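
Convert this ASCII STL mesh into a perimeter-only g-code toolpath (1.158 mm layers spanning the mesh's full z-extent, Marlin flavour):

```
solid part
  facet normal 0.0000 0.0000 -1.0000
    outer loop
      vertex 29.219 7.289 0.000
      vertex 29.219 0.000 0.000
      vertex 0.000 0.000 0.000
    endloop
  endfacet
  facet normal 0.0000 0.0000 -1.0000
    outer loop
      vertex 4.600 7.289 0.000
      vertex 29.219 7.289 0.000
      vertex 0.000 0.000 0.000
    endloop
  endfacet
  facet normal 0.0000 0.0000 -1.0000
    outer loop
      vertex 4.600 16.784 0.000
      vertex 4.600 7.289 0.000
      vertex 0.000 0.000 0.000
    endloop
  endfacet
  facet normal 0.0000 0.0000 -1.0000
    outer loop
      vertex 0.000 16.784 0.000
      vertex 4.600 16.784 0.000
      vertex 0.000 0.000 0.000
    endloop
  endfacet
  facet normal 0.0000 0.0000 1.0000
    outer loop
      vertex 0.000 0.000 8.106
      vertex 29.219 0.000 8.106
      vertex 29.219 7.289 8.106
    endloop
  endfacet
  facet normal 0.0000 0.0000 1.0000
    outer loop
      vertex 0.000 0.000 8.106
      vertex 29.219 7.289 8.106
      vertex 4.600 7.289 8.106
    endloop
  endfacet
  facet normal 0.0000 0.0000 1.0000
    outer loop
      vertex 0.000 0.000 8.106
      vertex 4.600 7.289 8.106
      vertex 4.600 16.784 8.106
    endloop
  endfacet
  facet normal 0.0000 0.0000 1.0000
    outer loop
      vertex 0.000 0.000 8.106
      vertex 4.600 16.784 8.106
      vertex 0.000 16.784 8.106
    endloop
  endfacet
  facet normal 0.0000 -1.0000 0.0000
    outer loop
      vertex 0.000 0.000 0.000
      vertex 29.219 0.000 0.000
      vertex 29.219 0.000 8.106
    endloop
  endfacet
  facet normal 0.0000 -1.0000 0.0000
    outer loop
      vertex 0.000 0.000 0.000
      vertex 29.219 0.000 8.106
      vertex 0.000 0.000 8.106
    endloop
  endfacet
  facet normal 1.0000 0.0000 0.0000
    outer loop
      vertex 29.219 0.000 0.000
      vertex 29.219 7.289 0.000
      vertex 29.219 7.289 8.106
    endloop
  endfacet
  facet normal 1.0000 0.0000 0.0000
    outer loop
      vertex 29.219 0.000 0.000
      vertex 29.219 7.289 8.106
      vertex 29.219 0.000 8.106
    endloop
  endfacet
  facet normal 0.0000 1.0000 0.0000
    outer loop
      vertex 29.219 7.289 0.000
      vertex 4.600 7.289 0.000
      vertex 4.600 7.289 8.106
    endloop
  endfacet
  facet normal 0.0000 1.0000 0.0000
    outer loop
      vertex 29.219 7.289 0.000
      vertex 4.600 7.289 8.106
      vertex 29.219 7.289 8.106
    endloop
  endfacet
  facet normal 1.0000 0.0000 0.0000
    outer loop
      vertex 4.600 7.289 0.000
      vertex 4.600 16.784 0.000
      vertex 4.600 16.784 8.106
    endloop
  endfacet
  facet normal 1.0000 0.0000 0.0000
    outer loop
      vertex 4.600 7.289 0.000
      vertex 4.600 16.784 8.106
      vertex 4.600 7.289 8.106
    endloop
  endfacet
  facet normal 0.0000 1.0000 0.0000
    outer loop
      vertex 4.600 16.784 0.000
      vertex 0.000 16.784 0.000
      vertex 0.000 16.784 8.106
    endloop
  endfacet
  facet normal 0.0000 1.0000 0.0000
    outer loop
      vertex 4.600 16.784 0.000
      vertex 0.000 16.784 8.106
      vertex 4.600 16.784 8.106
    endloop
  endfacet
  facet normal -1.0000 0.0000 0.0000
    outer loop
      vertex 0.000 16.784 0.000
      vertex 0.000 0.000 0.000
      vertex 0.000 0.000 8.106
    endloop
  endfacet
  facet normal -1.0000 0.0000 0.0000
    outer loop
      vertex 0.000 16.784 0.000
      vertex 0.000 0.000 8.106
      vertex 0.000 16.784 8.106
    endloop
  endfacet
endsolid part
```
; perimeter-only toolpath
G21 ; units = mm
G90 ; absolute positioning
G28 ; home
; layer 1
G0 Z1.158
G0 X0.000 Y0.000
G1 X29.219 Y0.000
G1 X29.219 Y7.289
G1 X4.600 Y7.289
G1 X4.600 Y16.784
G1 X0.000 Y16.784
G1 X0.000 Y0.000
; layer 2
G0 Z2.316
G0 X0.000 Y0.000
G1 X29.219 Y0.000
G1 X29.219 Y7.289
G1 X4.600 Y7.289
G1 X4.600 Y16.784
G1 X0.000 Y16.784
G1 X0.000 Y0.000
; layer 3
G0 Z3.474
G0 X0.000 Y0.000
G1 X29.219 Y0.000
G1 X29.219 Y7.289
G1 X4.600 Y7.289
G1 X4.600 Y16.784
G1 X0.000 Y16.784
G1 X0.000 Y0.000
; layer 4
G0 Z4.632
G0 X0.000 Y0.000
G1 X29.219 Y0.000
G1 X29.219 Y7.289
G1 X4.600 Y7.289
G1 X4.600 Y16.784
G1 X0.000 Y16.784
G1 X0.000 Y0.000
; layer 5
G0 Z5.790
G0 X0.000 Y0.000
G1 X29.219 Y0.000
G1 X29.219 Y7.289
G1 X4.600 Y7.289
G1 X4.600 Y16.784
G1 X0.000 Y16.784
G1 X0.000 Y0.000
; layer 6
G0 Z6.948
G0 X0.000 Y0.000
G1 X29.219 Y0.000
G1 X29.219 Y7.289
G1 X4.600 Y7.289
G1 X4.600 Y16.784
G1 X0.000 Y16.784
G1 X0.000 Y0.000
; layer 7
G0 Z8.106
G0 X0.000 Y0.000
G1 X29.219 Y0.000
G1 X29.219 Y7.289
G1 X4.600 Y7.289
G1 X4.600 Y16.784
G1 X0.000 Y16.784
G1 X0.000 Y0.000
M2 ; end

The solid is an L-shaped prism: outer 29.2 × 16.8 mm, arm thicknesses ≈ 7.29 mm (horizontal) and 4.6 mm (vertical), extruded 8.11 mm in z. Slicing at Δz = 1.158 mm — 7 equal slices spanning the solid's height, so layer i sits at z = i·h/7 — gives 7 non-empty perimeters. Each is a 6-segment closed polygon; G0 lifts to the layer z and rapids to the start vertex, then G1 traces the edges.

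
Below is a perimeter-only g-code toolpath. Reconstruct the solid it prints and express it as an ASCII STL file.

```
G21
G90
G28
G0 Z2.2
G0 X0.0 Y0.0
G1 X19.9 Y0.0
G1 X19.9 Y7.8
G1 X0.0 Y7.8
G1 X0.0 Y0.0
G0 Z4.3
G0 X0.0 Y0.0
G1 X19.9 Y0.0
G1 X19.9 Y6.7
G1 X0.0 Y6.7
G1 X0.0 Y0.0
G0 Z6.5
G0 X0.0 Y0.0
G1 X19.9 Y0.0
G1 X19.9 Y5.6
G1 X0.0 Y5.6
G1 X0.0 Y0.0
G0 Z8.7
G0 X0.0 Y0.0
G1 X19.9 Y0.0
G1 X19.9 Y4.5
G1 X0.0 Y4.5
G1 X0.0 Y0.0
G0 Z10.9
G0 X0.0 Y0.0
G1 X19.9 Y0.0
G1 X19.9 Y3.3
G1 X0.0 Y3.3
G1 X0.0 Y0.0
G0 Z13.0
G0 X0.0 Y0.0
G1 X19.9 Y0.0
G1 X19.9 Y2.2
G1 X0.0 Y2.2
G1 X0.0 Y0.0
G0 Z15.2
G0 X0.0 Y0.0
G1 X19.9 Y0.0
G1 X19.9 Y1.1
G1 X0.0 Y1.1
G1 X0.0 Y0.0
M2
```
solid part
  facet normal 0.0000 0.0000 -1.0000
    outer loop
      vertex 19.9 8.9 0.0
      vertex 19.9 0.0 0.0
      vertex 0.0 0.0 0.0
    endloop
  endfacet
  facet normal 0.0000 0.0000 -1.0000
    outer loop
      vertex 0.0 8.9 0.0
      vertex 19.9 8.9 0.0
      vertex 0.0 0.0 0.0
    endloop
  endfacet
  facet normal 0.0000 -1.0000 0.0000
    outer loop
      vertex 0.0 0.0 0.0
      vertex 19.9 0.0 0.0
      vertex 19.9 0.0 17.4
    endloop
  endfacet
  facet normal 0.0000 -1.0000 0.0000
    outer loop
      vertex 0.0 0.0 0.0
      vertex 19.9 0.0 17.4
      vertex 0.0 0.0 17.4
    endloop
  endfacet
  facet normal 0.0000 0.8903 0.4554
    outer loop
      vertex 0.0 0.0 17.4
      vertex 19.9 0.0 17.4
      vertex 19.9 8.9 0.0
    endloop
  endfacet
  facet normal 0.0000 0.8903 0.4554
    outer loop
      vertex 0.0 0.0 17.4
      vertex 19.9 8.9 0.0
      vertex 0.0 8.9 0.0
    endloop
  endfacet
  facet normal -1.0000 0.0000 0.0000
    outer loop
      vertex 0.0 0.0 17.4
      vertex 0.0 8.9 0.0
      vertex 0.0 0.0 0.0
    endloop
  endfacet
  facet normal 1.0000 0.0000 0.0000
    outer loop
      vertex 19.9 0.0 0.0
      vertex 19.9 8.9 0.0
      vertex 19.9 0.0 17.4
    endloop
  endfacet
endsolid part

The G0 Z moves step by Δz≈2.2 mm. The G1 loops shrink linearly with z, so the solid tapers from its base footprint up to z≈17.4. Closing with a flat bottom cap and the tapered top and triangulating gives 8 facets — a wedge (ramp): 19.9 × 8.9 mm base, rising to 17.4 mm along the y=0 edge and sloping linearly to z=0 at y=8.9.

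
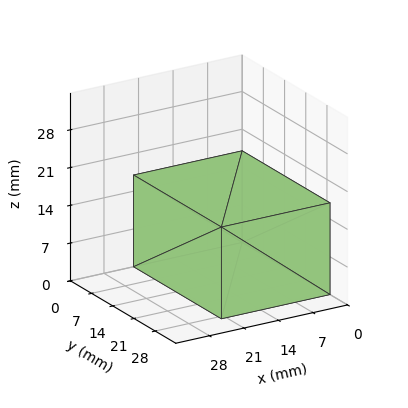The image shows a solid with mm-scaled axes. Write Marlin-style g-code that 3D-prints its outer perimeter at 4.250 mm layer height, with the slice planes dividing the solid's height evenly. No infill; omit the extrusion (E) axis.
Reading the render: the shape is a rectangular box, roughly 22 × 29 mm footprint and 17 mm tall (dimensions read to the nearest mm from the axis ticks). For the g-code, the solid's height is divided into equal slices at the stated Δz and each level perimeter traced with G1 moves after a G0 lift.

; perimeter-only toolpath
G21 ; units = mm
G90 ; absolute positioning
G28 ; home
; layer 1
G0 Z4.250
G0 X0.000 Y0.000
G1 X22.000 Y0.000
G1 X22.000 Y29.000
G1 X0.000 Y29.000
G1 X0.000 Y0.000
; layer 2
G0 Z8.500
G0 X0.000 Y0.000
G1 X22.000 Y0.000
G1 X22.000 Y29.000
G1 X0.000 Y29.000
G1 X0.000 Y0.000
; layer 3
G0 Z12.750
G0 X0.000 Y0.000
G1 X22.000 Y0.000
G1 X22.000 Y29.000
G1 X0.000 Y29.000
G1 X0.000 Y0.000
; layer 4
G0 Z17.000
G0 X0.000 Y0.000
G1 X22.000 Y0.000
G1 X22.000 Y29.000
G1 X0.000 Y29.000
G1 X0.000 Y0.000
M2 ; end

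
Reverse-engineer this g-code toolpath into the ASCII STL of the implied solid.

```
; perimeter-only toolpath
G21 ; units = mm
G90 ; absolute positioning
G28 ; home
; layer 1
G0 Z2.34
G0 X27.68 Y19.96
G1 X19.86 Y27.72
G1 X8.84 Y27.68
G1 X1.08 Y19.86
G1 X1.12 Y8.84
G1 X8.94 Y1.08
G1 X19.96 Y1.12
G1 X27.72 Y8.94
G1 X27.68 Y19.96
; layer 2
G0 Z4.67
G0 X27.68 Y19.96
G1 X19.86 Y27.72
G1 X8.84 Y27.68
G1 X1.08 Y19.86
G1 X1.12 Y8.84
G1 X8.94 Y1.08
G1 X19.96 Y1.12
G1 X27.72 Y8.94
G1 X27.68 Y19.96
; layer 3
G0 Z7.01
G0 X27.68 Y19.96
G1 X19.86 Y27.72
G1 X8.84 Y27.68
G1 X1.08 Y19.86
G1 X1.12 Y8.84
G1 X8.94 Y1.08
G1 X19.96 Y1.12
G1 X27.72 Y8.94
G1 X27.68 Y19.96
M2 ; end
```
solid part
  facet normal 0.0000 0.0000 -1.0000
    outer loop
      vertex 8.84 27.68 0.00
      vertex 19.86 27.72 0.00
      vertex 27.68 19.96 0.00
    endloop
  endfacet
  facet normal 0.0000 0.0000 -1.0000
    outer loop
      vertex 1.08 19.86 0.00
      vertex 8.84 27.68 0.00
      vertex 27.68 19.96 0.00
    endloop
  endfacet
  facet normal 0.0000 0.0000 -1.0000
    outer loop
      vertex 1.12 8.84 0.00
      vertex 1.08 19.86 0.00
      vertex 27.68 19.96 0.00
    endloop
  endfacet
  facet normal 0.0000 0.0000 -1.0000
    outer loop
      vertex 8.94 1.08 0.00
      vertex 1.12 8.84 0.00
      vertex 27.68 19.96 0.00
    endloop
  endfacet
  facet normal 0.0000 0.0000 -1.0000
    outer loop
      vertex 19.96 1.12 0.00
      vertex 8.94 1.08 0.00
      vertex 27.68 19.96 0.00
    endloop
  endfacet
  facet normal 0.0000 0.0000 -1.0000
    outer loop
      vertex 27.72 8.94 0.00
      vertex 19.96 1.12 0.00
      vertex 27.68 19.96 0.00
    endloop
  endfacet
  facet normal 0.0000 0.0000 1.0000
    outer loop
      vertex 27.68 19.96 7.01
      vertex 19.86 27.72 7.01
      vertex 8.84 27.68 7.01
    endloop
  endfacet
  facet normal 0.0000 0.0000 1.0000
    outer loop
      vertex 27.68 19.96 7.01
      vertex 8.84 27.68 7.01
      vertex 1.08 19.86 7.01
    endloop
  endfacet
  facet normal 0.0000 0.0000 1.0000
    outer loop
      vertex 27.68 19.96 7.01
      vertex 1.08 19.86 7.01
      vertex 1.12 8.84 7.01
    endloop
  endfacet
  facet normal 0.0000 0.0000 1.0000
    outer loop
      vertex 27.68 19.96 7.01
      vertex 1.12 8.84 7.01
      vertex 8.94 1.08 7.01
    endloop
  endfacet
  facet normal 0.0000 0.0000 1.0000
    outer loop
      vertex 27.68 19.96 7.01
      vertex 8.94 1.08 7.01
      vertex 19.96 1.12 7.01
    endloop
  endfacet
  facet normal 0.0000 0.0000 1.0000
    outer loop
      vertex 27.68 19.96 7.01
      vertex 19.96 1.12 7.01
      vertex 27.72 8.94 7.01
    endloop
  endfacet
  facet normal 0.7044 0.7098 0.0000
    outer loop
      vertex 27.68 19.96 0.00
      vertex 19.86 27.72 0.00
      vertex 19.86 27.72 7.01
    endloop
  endfacet
  facet normal 0.7044 0.7098 0.0000
    outer loop
      vertex 27.68 19.96 0.00
      vertex 19.86 27.72 7.01
      vertex 27.68 19.96 7.01
    endloop
  endfacet
  facet normal -0.0036 1.0000 0.0000
    outer loop
      vertex 19.86 27.72 0.00
      vertex 8.84 27.68 0.00
      vertex 8.84 27.68 7.01
    endloop
  endfacet
  facet normal -0.0036 1.0000 0.0000
    outer loop
      vertex 19.86 27.72 0.00
      vertex 8.84 27.68 7.01
      vertex 19.86 27.72 7.01
    endloop
  endfacet
  facet normal -0.7098 0.7044 0.0000
    outer loop
      vertex 8.84 27.68 0.00
      vertex 1.08 19.86 0.00
      vertex 1.08 19.86 7.01
    endloop
  endfacet
  facet normal -0.7098 0.7044 0.0000
    outer loop
      vertex 8.84 27.68 0.00
      vertex 1.08 19.86 7.01
      vertex 8.84 27.68 7.01
    endloop
  endfacet
  facet normal -1.0000 -0.0036 0.0000
    outer loop
      vertex 1.08 19.86 0.00
      vertex 1.12 8.84 0.00
      vertex 1.12 8.84 7.01
    endloop
  endfacet
  facet normal -1.0000 -0.0036 0.0000
    outer loop
      vertex 1.08 19.86 0.00
      vertex 1.12 8.84 7.01
      vertex 1.08 19.86 7.01
    endloop
  endfacet
  facet normal -0.7044 -0.7098 0.0000
    outer loop
      vertex 1.12 8.84 0.00
      vertex 8.94 1.08 0.00
      vertex 8.94 1.08 7.01
    endloop
  endfacet
  facet normal -0.7044 -0.7098 0.0000
    outer loop
      vertex 1.12 8.84 0.00
      vertex 8.94 1.08 7.01
      vertex 1.12 8.84 7.01
    endloop
  endfacet
  facet normal 0.0036 -1.0000 0.0000
    outer loop
      vertex 8.94 1.08 0.00
      vertex 19.96 1.12 0.00
      vertex 19.96 1.12 7.01
    endloop
  endfacet
  facet normal 0.0036 -1.0000 0.0000
    outer loop
      vertex 8.94 1.08 0.00
      vertex 19.96 1.12 7.01
      vertex 8.94 1.08 7.01
    endloop
  endfacet
  facet normal 0.7098 -0.7044 0.0000
    outer loop
      vertex 19.96 1.12 0.00
      vertex 27.72 8.94 0.00
      vertex 27.72 8.94 7.01
    endloop
  endfacet
  facet normal 0.7098 -0.7044 0.0000
    outer loop
      vertex 19.96 1.12 0.00
      vertex 27.72 8.94 7.01
      vertex 19.96 1.12 7.01
    endloop
  endfacet
  facet normal 1.0000 0.0036 0.0000
    outer loop
      vertex 27.72 8.94 0.00
      vertex 27.68 19.96 0.00
      vertex 27.68 19.96 7.01
    endloop
  endfacet
  facet normal 1.0000 0.0036 0.0000
    outer loop
      vertex 27.72 8.94 0.00
      vertex 27.68 19.96 7.01
      vertex 27.72 8.94 7.01
    endloop
  endfacet
endsolid part

The G0 Z moves step by Δz≈2.34 mm. Every layer's G1 loop is the same polygon, so the solid is a straight extrusion of it from z=0 to z≈7.01. Closing with flat bottom and top caps and triangulating gives 28 facets — a regular 8-sided prism (a cylinder approximated with 8 flat sides), circumscribed radius ≈ 14.4 mm, height ≈ 7.01 mm.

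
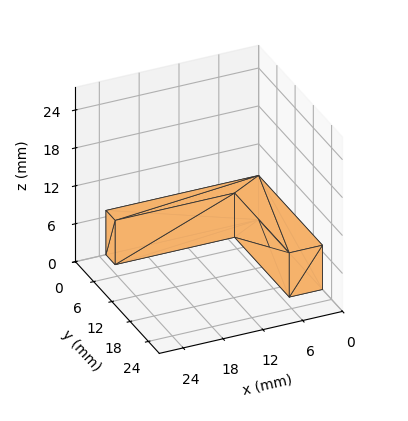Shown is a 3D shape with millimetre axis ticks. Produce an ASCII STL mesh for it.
Reading the render: the shape is an L-shaped prism: outer 23 × 21 mm, arm thicknesses ≈ 3 mm (horizontal) and 5 mm (vertical), extruded 7 mm in z (dimensions read to the nearest mm from the axis ticks). For the STL, each face is triangulated and given an outward normal.

solid part
  facet normal 0.0000 0.0000 -1.0000
    outer loop
      vertex 23.0 3.0 0.0
      vertex 23.0 0.0 0.0
      vertex 0.0 0.0 0.0
    endloop
  endfacet
  facet normal 0.0000 0.0000 -1.0000
    outer loop
      vertex 5.0 3.0 0.0
      vertex 23.0 3.0 0.0
      vertex 0.0 0.0 0.0
    endloop
  endfacet
  facet normal 0.0000 0.0000 -1.0000
    outer loop
      vertex 5.0 21.0 0.0
      vertex 5.0 3.0 0.0
      vertex 0.0 0.0 0.0
    endloop
  endfacet
  facet normal 0.0000 0.0000 -1.0000
    outer loop
      vertex 0.0 21.0 0.0
      vertex 5.0 21.0 0.0
      vertex 0.0 0.0 0.0
    endloop
  endfacet
  facet normal 0.0000 0.0000 1.0000
    outer loop
      vertex 0.0 0.0 7.0
      vertex 23.0 0.0 7.0
      vertex 23.0 3.0 7.0
    endloop
  endfacet
  facet normal 0.0000 0.0000 1.0000
    outer loop
      vertex 0.0 0.0 7.0
      vertex 23.0 3.0 7.0
      vertex 5.0 3.0 7.0
    endloop
  endfacet
  facet normal 0.0000 0.0000 1.0000
    outer loop
      vertex 0.0 0.0 7.0
      vertex 5.0 3.0 7.0
      vertex 5.0 21.0 7.0
    endloop
  endfacet
  facet normal 0.0000 0.0000 1.0000
    outer loop
      vertex 0.0 0.0 7.0
      vertex 5.0 21.0 7.0
      vertex 0.0 21.0 7.0
    endloop
  endfacet
  facet normal 0.0000 -1.0000 0.0000
    outer loop
      vertex 0.0 0.0 0.0
      vertex 23.0 0.0 0.0
      vertex 23.0 0.0 7.0
    endloop
  endfacet
  facet normal 0.0000 -1.0000 0.0000
    outer loop
      vertex 0.0 0.0 0.0
      vertex 23.0 0.0 7.0
      vertex 0.0 0.0 7.0
    endloop
  endfacet
  facet normal 1.0000 0.0000 0.0000
    outer loop
      vertex 23.0 0.0 0.0
      vertex 23.0 3.0 0.0
      vertex 23.0 3.0 7.0
    endloop
  endfacet
  facet normal 1.0000 0.0000 0.0000
    outer loop
      vertex 23.0 0.0 0.0
      vertex 23.0 3.0 7.0
      vertex 23.0 0.0 7.0
    endloop
  endfacet
  facet normal 0.0000 1.0000 0.0000
    outer loop
      vertex 23.0 3.0 0.0
      vertex 5.0 3.0 0.0
      vertex 5.0 3.0 7.0
    endloop
  endfacet
  facet normal 0.0000 1.0000 0.0000
    outer loop
      vertex 23.0 3.0 0.0
      vertex 5.0 3.0 7.0
      vertex 23.0 3.0 7.0
    endloop
  endfacet
  facet normal 1.0000 0.0000 0.0000
    outer loop
      vertex 5.0 3.0 0.0
      vertex 5.0 21.0 0.0
      vertex 5.0 21.0 7.0
    endloop
  endfacet
  facet normal 1.0000 0.0000 0.0000
    outer loop
      vertex 5.0 3.0 0.0
      vertex 5.0 21.0 7.0
      vertex 5.0 3.0 7.0
    endloop
  endfacet
  facet normal 0.0000 1.0000 0.0000
    outer loop
      vertex 5.0 21.0 0.0
      vertex 0.0 21.0 0.0
      vertex 0.0 21.0 7.0
    endloop
  endfacet
  facet normal 0.0000 1.0000 0.0000
    outer loop
      vertex 5.0 21.0 0.0
      vertex 0.0 21.0 7.0
      vertex 5.0 21.0 7.0
    endloop
  endfacet
  facet normal -1.0000 0.0000 0.0000
    outer loop
      vertex 0.0 21.0 0.0
      vertex 0.0 0.0 0.0
      vertex 0.0 0.0 7.0
    endloop
  endfacet
  facet normal -1.0000 0.0000 0.0000
    outer loop
      vertex 0.0 21.0 0.0
      vertex 0.0 0.0 7.0
      vertex 0.0 21.0 7.0
    endloop
  endfacet
endsolid part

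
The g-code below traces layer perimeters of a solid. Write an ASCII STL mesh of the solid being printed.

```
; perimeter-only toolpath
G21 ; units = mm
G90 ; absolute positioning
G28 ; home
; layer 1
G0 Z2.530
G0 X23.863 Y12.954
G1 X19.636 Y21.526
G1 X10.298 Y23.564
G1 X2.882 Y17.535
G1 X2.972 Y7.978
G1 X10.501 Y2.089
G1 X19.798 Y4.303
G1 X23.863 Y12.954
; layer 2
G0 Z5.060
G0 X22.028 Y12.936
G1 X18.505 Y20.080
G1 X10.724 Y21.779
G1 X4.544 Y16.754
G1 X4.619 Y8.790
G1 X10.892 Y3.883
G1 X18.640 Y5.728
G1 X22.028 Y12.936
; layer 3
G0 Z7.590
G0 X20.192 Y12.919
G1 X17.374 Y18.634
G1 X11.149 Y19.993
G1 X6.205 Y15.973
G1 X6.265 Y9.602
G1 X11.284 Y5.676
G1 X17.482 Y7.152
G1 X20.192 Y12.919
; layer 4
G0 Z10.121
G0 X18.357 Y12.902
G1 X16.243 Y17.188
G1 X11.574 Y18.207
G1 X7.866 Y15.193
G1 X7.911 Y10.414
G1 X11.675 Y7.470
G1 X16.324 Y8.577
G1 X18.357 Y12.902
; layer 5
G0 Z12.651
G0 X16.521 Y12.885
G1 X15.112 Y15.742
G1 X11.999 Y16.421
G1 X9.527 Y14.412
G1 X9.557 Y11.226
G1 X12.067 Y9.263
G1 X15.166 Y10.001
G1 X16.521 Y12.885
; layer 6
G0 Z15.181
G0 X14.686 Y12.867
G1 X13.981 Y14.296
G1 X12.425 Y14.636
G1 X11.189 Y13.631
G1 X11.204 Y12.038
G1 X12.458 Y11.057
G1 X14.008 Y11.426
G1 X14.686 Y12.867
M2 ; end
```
solid part
  facet normal 0.0000 0.0000 -1.0000
    outer loop
      vertex 9.873 25.350 0.000
      vertex 20.767 22.972 0.000
      vertex 25.699 12.971 0.000
    endloop
  endfacet
  facet normal 0.0000 0.0000 -1.0000
    outer loop
      vertex 1.221 18.316 0.000
      vertex 9.873 25.350 0.000
      vertex 25.699 12.971 0.000
    endloop
  endfacet
  facet normal 0.0000 0.0000 -1.0000
    outer loop
      vertex 1.326 7.166 0.000
      vertex 1.221 18.316 0.000
      vertex 25.699 12.971 0.000
    endloop
  endfacet
  facet normal 0.0000 0.0000 -1.0000
    outer loop
      vertex 10.109 0.296 0.000
      vertex 1.326 7.166 0.000
      vertex 25.699 12.971 0.000
    endloop
  endfacet
  facet normal 0.0000 0.0000 -1.0000
    outer loop
      vertex 20.956 2.879 0.000
      vertex 10.109 0.296 0.000
      vertex 25.699 12.971 0.000
    endloop
  endfacet
  facet normal 0.7507 0.3702 0.5472
    outer loop
      vertex 25.699 12.971 0.000
      vertex 20.767 22.972 0.000
      vertex 12.850 12.850 17.711
    endloop
  endfacet
  facet normal 0.1785 0.8178 0.5472
    outer loop
      vertex 20.767 22.972 0.000
      vertex 9.873 25.350 0.000
      vertex 12.850 12.850 17.711
    endloop
  endfacet
  facet normal -0.5280 0.6495 0.5471
    outer loop
      vertex 9.873 25.350 0.000
      vertex 1.221 18.316 0.000
      vertex 12.850 12.850 17.711
    endloop
  endfacet
  facet normal -0.8370 -0.0079 0.5471
    outer loop
      vertex 1.221 18.316 0.000
      vertex 1.326 7.166 0.000
      vertex 12.850 12.850 17.711
    endloop
  endfacet
  facet normal -0.5157 -0.6593 0.5471
    outer loop
      vertex 1.326 7.166 0.000
      vertex 10.109 0.296 0.000
      vertex 12.850 12.850 17.711
    endloop
  endfacet
  facet normal 0.1939 -0.8143 0.5472
    outer loop
      vertex 10.109 0.296 0.000
      vertex 20.956 2.879 0.000
      vertex 12.850 12.850 17.711
    endloop
  endfacet
  facet normal 0.7575 -0.3560 0.5472
    outer loop
      vertex 20.956 2.879 0.000
      vertex 25.699 12.971 0.000
      vertex 12.850 12.850 17.711
    endloop
  endfacet
endsolid part

The G0 Z moves step by Δz≈2.530 mm. The G1 loops shrink linearly with z, so the solid tapers from its base footprint up to z≈17.7. Closing with a flat bottom cap and the tapered top and triangulating gives 12 facets — a regular 7-sided pyramid, base circumscribed radius ≈ 12.8 mm, apex at z ≈ 17.7 mm.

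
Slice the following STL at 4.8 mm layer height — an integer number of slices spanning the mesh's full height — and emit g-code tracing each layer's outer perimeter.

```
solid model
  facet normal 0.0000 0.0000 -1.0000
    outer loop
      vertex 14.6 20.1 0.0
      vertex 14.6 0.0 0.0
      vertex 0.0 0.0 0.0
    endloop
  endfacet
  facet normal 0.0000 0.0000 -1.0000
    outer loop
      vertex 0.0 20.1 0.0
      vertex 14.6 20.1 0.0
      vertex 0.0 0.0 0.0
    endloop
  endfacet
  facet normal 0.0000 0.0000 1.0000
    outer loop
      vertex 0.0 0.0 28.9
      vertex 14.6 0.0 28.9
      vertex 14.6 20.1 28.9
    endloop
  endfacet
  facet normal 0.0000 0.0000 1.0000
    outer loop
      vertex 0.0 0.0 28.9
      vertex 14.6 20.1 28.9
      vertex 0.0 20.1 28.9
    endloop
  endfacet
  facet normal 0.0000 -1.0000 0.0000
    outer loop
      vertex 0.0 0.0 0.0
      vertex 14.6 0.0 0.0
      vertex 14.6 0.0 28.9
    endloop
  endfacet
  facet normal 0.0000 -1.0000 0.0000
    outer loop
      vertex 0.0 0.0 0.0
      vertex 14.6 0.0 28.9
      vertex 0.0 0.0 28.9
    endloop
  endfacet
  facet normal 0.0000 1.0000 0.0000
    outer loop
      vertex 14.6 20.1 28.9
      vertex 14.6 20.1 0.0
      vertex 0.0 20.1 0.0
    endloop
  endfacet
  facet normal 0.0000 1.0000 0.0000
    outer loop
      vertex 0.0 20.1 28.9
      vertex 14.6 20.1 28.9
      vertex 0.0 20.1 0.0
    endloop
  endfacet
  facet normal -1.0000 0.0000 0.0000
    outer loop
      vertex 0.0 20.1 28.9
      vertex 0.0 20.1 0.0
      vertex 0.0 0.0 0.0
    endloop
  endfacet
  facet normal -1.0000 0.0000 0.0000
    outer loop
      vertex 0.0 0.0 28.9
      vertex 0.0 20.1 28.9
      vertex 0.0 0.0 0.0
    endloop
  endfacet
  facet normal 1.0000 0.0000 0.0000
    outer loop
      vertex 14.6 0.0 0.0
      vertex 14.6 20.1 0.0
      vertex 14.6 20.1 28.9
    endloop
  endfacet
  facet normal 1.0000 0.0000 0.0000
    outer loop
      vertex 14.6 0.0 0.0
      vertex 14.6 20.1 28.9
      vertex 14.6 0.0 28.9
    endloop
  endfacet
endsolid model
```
; perimeter-only toolpath
G21 ; units = mm
G90 ; absolute positioning
G28 ; home
; layer 1
G0 Z4.8
G0 X0.0 Y0.0
G1 X14.6 Y0.0
G1 X14.6 Y20.1
G1 X0.0 Y20.1
G1 X0.0 Y0.0
; layer 2
G0 Z9.6
G0 X0.0 Y0.0
G1 X14.6 Y0.0
G1 X14.6 Y20.1
G1 X0.0 Y20.1
G1 X0.0 Y0.0
; layer 3
G0 Z14.4
G0 X0.0 Y0.0
G1 X14.6 Y0.0
G1 X14.6 Y20.1
G1 X0.0 Y20.1
G1 X0.0 Y0.0
; layer 4
G0 Z19.3
G0 X0.0 Y0.0
G1 X14.6 Y0.0
G1 X14.6 Y20.1
G1 X0.0 Y20.1
G1 X0.0 Y0.0
; layer 5
G0 Z24.1
G0 X0.0 Y0.0
G1 X14.6 Y0.0
G1 X14.6 Y20.1
G1 X0.0 Y20.1
G1 X0.0 Y0.0
; layer 6
G0 Z28.9
G0 X0.0 Y0.0
G1 X14.6 Y0.0
G1 X14.6 Y20.1
G1 X0.0 Y20.1
G1 X0.0 Y0.0
M2 ; end

The solid is a rectangular box, roughly 14.6 × 20.1 mm footprint and 28.9 mm tall. Slicing at Δz = 4.8 mm — 6 equal slices spanning the solid's height, so layer i sits at z = i·h/6 — gives 6 non-empty perimeters. Each is a 4-segment closed polygon; G0 lifts to the layer z and rapids to the start vertex, then G1 traces the edges.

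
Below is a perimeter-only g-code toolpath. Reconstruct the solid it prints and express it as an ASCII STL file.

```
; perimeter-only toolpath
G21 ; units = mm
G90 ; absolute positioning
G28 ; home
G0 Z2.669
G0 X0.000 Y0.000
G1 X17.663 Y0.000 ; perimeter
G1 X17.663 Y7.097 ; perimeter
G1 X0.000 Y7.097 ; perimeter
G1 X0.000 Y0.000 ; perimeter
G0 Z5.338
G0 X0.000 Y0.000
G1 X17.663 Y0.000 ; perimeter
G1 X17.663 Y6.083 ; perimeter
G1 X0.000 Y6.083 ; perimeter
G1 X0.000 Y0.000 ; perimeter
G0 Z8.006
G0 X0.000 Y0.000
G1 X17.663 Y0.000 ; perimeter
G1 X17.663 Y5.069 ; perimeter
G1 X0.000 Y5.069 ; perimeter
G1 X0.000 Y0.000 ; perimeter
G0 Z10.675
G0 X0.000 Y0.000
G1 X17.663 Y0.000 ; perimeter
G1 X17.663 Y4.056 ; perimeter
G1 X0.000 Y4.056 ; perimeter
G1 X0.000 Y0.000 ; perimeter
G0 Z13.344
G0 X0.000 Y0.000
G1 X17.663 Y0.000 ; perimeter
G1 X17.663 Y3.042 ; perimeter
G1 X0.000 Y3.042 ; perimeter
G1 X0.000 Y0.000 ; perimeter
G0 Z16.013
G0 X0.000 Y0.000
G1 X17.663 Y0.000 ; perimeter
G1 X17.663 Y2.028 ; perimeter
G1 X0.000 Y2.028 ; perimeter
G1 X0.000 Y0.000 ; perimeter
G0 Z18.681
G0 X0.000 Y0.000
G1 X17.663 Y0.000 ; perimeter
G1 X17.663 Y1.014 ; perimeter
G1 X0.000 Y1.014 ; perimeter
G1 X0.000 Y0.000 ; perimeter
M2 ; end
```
solid part
  facet normal 0.0000 0.0000 -1.0000
    outer loop
      vertex 17.663 8.111 0.000
      vertex 17.663 0.000 0.000
      vertex 0.000 0.000 0.000
    endloop
  endfacet
  facet normal 0.0000 0.0000 -1.0000
    outer loop
      vertex 0.000 8.111 0.000
      vertex 17.663 8.111 0.000
      vertex 0.000 0.000 0.000
    endloop
  endfacet
  facet normal 0.0000 -1.0000 0.0000
    outer loop
      vertex 0.000 0.000 0.000
      vertex 17.663 0.000 0.000
      vertex 17.663 0.000 21.350
    endloop
  endfacet
  facet normal 0.0000 -1.0000 0.0000
    outer loop
      vertex 0.000 0.000 0.000
      vertex 17.663 0.000 21.350
      vertex 0.000 0.000 21.350
    endloop
  endfacet
  facet normal 0.0000 0.9348 0.3551
    outer loop
      vertex 0.000 0.000 21.350
      vertex 17.663 0.000 21.350
      vertex 17.663 8.111 0.000
    endloop
  endfacet
  facet normal 0.0000 0.9348 0.3551
    outer loop
      vertex 0.000 0.000 21.350
      vertex 17.663 8.111 0.000
      vertex 0.000 8.111 0.000
    endloop
  endfacet
  facet normal -1.0000 0.0000 0.0000
    outer loop
      vertex 0.000 0.000 21.350
      vertex 0.000 8.111 0.000
      vertex 0.000 0.000 0.000
    endloop
  endfacet
  facet normal 1.0000 0.0000 0.0000
    outer loop
      vertex 17.663 0.000 0.000
      vertex 17.663 8.111 0.000
      vertex 17.663 0.000 21.350
    endloop
  endfacet
endsolid part

The G0 Z moves step by Δz≈2.669 mm. The G1 loops shrink linearly with z, so the solid tapers from its base footprint up to z≈21.4. Closing with a flat bottom cap and the tapered top and triangulating gives 8 facets — a wedge (ramp): 17.7 × 8.11 mm base, rising to 21.4 mm along the y=0 edge and sloping linearly to z=0 at y=8.11.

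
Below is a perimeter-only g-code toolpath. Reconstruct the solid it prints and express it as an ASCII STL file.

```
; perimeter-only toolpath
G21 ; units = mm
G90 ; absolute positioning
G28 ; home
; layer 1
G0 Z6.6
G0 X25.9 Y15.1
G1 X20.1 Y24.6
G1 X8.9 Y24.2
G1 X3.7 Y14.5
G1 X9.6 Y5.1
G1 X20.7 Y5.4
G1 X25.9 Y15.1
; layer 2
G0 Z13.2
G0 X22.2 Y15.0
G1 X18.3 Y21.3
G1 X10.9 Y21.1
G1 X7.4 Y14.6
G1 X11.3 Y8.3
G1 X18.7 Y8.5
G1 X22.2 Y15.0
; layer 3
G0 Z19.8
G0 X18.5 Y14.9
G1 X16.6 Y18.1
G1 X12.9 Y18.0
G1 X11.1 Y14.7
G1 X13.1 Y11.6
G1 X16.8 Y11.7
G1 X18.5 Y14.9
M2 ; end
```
solid part
  facet normal 0.0000 0.0000 -1.0000
    outer loop
      vertex 7.0 27.4 0.0
      vertex 21.8 27.8 0.0
      vertex 29.6 15.2 0.0
    endloop
  endfacet
  facet normal 0.0000 0.0000 -1.0000
    outer loop
      vertex 0.0 14.4 0.0
      vertex 7.0 27.4 0.0
      vertex 29.6 15.2 0.0
    endloop
  endfacet
  facet normal 0.0000 0.0000 -1.0000
    outer loop
      vertex 7.8 1.8 0.0
      vertex 0.0 14.4 0.0
      vertex 29.6 15.2 0.0
    endloop
  endfacet
  facet normal 0.0000 0.0000 -1.0000
    outer loop
      vertex 22.6 2.2 0.0
      vertex 7.8 1.8 0.0
      vertex 29.6 15.2 0.0
    endloop
  endfacet
  facet normal 0.7651 0.4737 0.4361
    outer loop
      vertex 29.6 15.2 0.0
      vertex 21.8 27.8 0.0
      vertex 14.8 14.8 26.4
    endloop
  endfacet
  facet normal -0.0243 0.8994 0.4364
    outer loop
      vertex 21.8 27.8 0.0
      vertex 7.0 27.4 0.0
      vertex 14.8 14.8 26.4
    endloop
  endfacet
  facet normal -0.7918 0.4263 0.4374
    outer loop
      vertex 7.0 27.4 0.0
      vertex 0.0 14.4 0.0
      vertex 14.8 14.8 26.4
    endloop
  endfacet
  facet normal -0.7651 -0.4737 0.4361
    outer loop
      vertex 0.0 14.4 0.0
      vertex 7.8 1.8 0.0
      vertex 14.8 14.8 26.4
    endloop
  endfacet
  facet normal 0.0243 -0.8994 0.4364
    outer loop
      vertex 7.8 1.8 0.0
      vertex 22.6 2.2 0.0
      vertex 14.8 14.8 26.4
    endloop
  endfacet
  facet normal 0.7918 -0.4263 0.4374
    outer loop
      vertex 22.6 2.2 0.0
      vertex 29.6 15.2 0.0
      vertex 14.8 14.8 26.4
    endloop
  endfacet
endsolid part

The G0 Z moves step by Δz≈6.6 mm. The G1 loops shrink linearly with z, so the solid tapers from its base footprint up to z≈26.4. Closing with a flat bottom cap and the tapered top and triangulating gives 10 facets — a regular 6-sided pyramid, base circumscribed radius ≈ 14.8 mm, apex at z ≈ 26.4 mm.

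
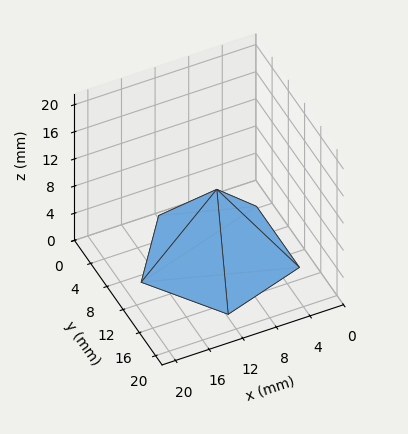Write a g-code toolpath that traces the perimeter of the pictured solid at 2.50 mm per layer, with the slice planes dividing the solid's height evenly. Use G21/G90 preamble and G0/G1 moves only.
Reading the render: the shape is a regular 5-sided pyramid, base circumscribed radius ≈ 9 mm, apex at z ≈ 10 mm (dimensions read to the nearest mm from the axis ticks). For the g-code, the solid's height is divided into equal slices at the stated Δz and each level perimeter traced with G1 moves after a G0 lift.

; perimeter-only toolpath
G21 ; units = mm
G90 ; absolute positioning
G28 ; home
; layer 1
G0 Z2.50
G0 X15.75 Y9.00
G1 X11.08 Y15.42
G1 X3.54 Y12.97
G1 X3.54 Y5.03
G1 X11.08 Y2.58
G1 X15.75 Y9.00
; layer 2
G0 Z5.00
G0 X13.50 Y9.00
G1 X10.39 Y13.28
G1 X5.36 Y11.64
G1 X5.36 Y6.36
G1 X10.39 Y4.72
G1 X13.50 Y9.00
; layer 3
G0 Z7.50
G0 X11.25 Y9.00
G1 X9.70 Y11.14
G1 X7.18 Y10.32
G1 X7.18 Y7.68
G1 X9.70 Y6.86
G1 X11.25 Y9.00
M2 ; end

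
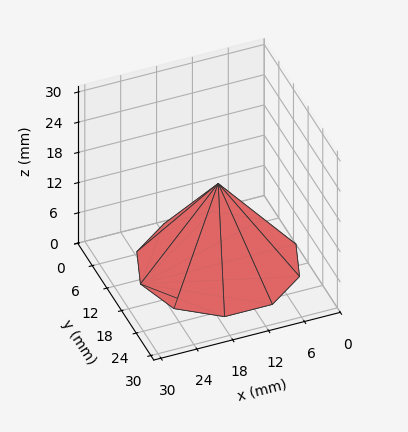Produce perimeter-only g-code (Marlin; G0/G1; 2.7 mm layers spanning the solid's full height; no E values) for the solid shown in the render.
Reading the render: the shape is a regular 10-sided pyramid, base circumscribed radius ≈ 13 mm, apex at z ≈ 16 mm (dimensions read to the nearest mm from the axis ticks). For the g-code, the solid's height is divided into equal slices at the stated Δz and each level perimeter traced with G1 moves after a G0 lift.

; perimeter-only toolpath
G21 ; units = mm
G90 ; absolute positioning
G28 ; home
; layer 1
G0 Z2.7
G0 X23.8 Y13.0
G1 X21.8 Y19.3
G1 X16.3 Y23.3
G1 X9.7 Y23.3
G1 X4.2 Y19.3
G1 X2.2 Y13.0
G1 X4.2 Y6.7
G1 X9.7 Y2.7
G1 X16.3 Y2.7
G1 X21.8 Y6.7
G1 X23.8 Y13.0
; layer 2
G0 Z5.3
G0 X21.7 Y13.0
G1 X20.0 Y18.1
G1 X15.7 Y21.3
G1 X10.3 Y21.3
G1 X6.0 Y18.1
G1 X4.3 Y13.0
G1 X6.0 Y7.9
G1 X10.3 Y4.7
G1 X15.7 Y4.7
G1 X20.0 Y7.9
G1 X21.7 Y13.0
; layer 3
G0 Z8.0
G0 X19.5 Y13.0
G1 X18.2 Y16.8
G1 X15.0 Y19.2
G1 X11.0 Y19.2
G1 X7.8 Y16.8
G1 X6.5 Y13.0
G1 X7.8 Y9.2
G1 X11.0 Y6.8
G1 X15.0 Y6.8
G1 X18.2 Y9.2
G1 X19.5 Y13.0
; layer 4
G0 Z10.7
G0 X17.3 Y13.0
G1 X16.5 Y15.5
G1 X14.3 Y17.1
G1 X11.7 Y17.1
G1 X9.5 Y15.5
G1 X8.7 Y13.0
G1 X9.5 Y10.5
G1 X11.7 Y8.9
G1 X14.3 Y8.9
G1 X16.5 Y10.5
G1 X17.3 Y13.0
; layer 5
G0 Z13.3
G0 X15.2 Y13.0
G1 X14.8 Y14.3
G1 X13.7 Y15.1
G1 X12.3 Y15.1
G1 X11.2 Y14.3
G1 X10.8 Y13.0
G1 X11.2 Y11.7
G1 X12.3 Y10.9
G1 X13.7 Y10.9
G1 X14.8 Y11.7
G1 X15.2 Y13.0
M2 ; end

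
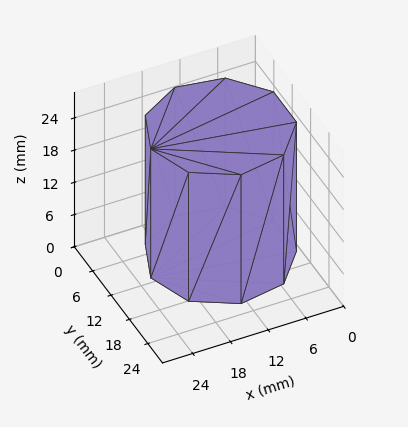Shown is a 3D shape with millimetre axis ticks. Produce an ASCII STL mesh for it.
Reading the render: the shape is a regular 9-sided prism (a cylinder approximated with 9 flat sides), circumscribed radius ≈ 11 mm, height ≈ 24 mm (dimensions read to the nearest mm from the axis ticks). For the STL, each face is triangulated and given an outward normal.

solid part
  facet normal 0.0000 0.0000 -1.0000
    outer loop
      vertex 12.91 21.83 0.00
      vertex 19.43 18.07 0.00
      vertex 22.00 11.00 0.00
    endloop
  endfacet
  facet normal 0.0000 0.0000 -1.0000
    outer loop
      vertex 5.50 20.53 0.00
      vertex 12.91 21.83 0.00
      vertex 22.00 11.00 0.00
    endloop
  endfacet
  facet normal 0.0000 0.0000 -1.0000
    outer loop
      vertex 0.66 14.76 0.00
      vertex 5.50 20.53 0.00
      vertex 22.00 11.00 0.00
    endloop
  endfacet
  facet normal 0.0000 0.0000 -1.0000
    outer loop
      vertex 0.66 7.24 0.00
      vertex 0.66 14.76 0.00
      vertex 22.00 11.00 0.00
    endloop
  endfacet
  facet normal 0.0000 0.0000 -1.0000
    outer loop
      vertex 5.50 1.47 0.00
      vertex 0.66 7.24 0.00
      vertex 22.00 11.00 0.00
    endloop
  endfacet
  facet normal 0.0000 0.0000 -1.0000
    outer loop
      vertex 12.91 0.17 0.00
      vertex 5.50 1.47 0.00
      vertex 22.00 11.00 0.00
    endloop
  endfacet
  facet normal 0.0000 0.0000 -1.0000
    outer loop
      vertex 19.43 3.93 0.00
      vertex 12.91 0.17 0.00
      vertex 22.00 11.00 0.00
    endloop
  endfacet
  facet normal 0.0000 0.0000 1.0000
    outer loop
      vertex 22.00 11.00 24.00
      vertex 19.43 18.07 24.00
      vertex 12.91 21.83 24.00
    endloop
  endfacet
  facet normal 0.0000 0.0000 1.0000
    outer loop
      vertex 22.00 11.00 24.00
      vertex 12.91 21.83 24.00
      vertex 5.50 20.53 24.00
    endloop
  endfacet
  facet normal 0.0000 0.0000 1.0000
    outer loop
      vertex 22.00 11.00 24.00
      vertex 5.50 20.53 24.00
      vertex 0.66 14.76 24.00
    endloop
  endfacet
  facet normal 0.0000 0.0000 1.0000
    outer loop
      vertex 22.00 11.00 24.00
      vertex 0.66 14.76 24.00
      vertex 0.66 7.24 24.00
    endloop
  endfacet
  facet normal 0.0000 0.0000 1.0000
    outer loop
      vertex 22.00 11.00 24.00
      vertex 0.66 7.24 24.00
      vertex 5.50 1.47 24.00
    endloop
  endfacet
  facet normal 0.0000 0.0000 1.0000
    outer loop
      vertex 22.00 11.00 24.00
      vertex 5.50 1.47 24.00
      vertex 12.91 0.17 24.00
    endloop
  endfacet
  facet normal 0.0000 0.0000 1.0000
    outer loop
      vertex 22.00 11.00 24.00
      vertex 12.91 0.17 24.00
      vertex 19.43 3.93 24.00
    endloop
  endfacet
  facet normal 0.9398 0.3416 0.0000
    outer loop
      vertex 22.00 11.00 0.00
      vertex 19.43 18.07 0.00
      vertex 19.43 18.07 24.00
    endloop
  endfacet
  facet normal 0.9398 0.3416 0.0000
    outer loop
      vertex 22.00 11.00 0.00
      vertex 19.43 18.07 24.00
      vertex 22.00 11.00 24.00
    endloop
  endfacet
  facet normal 0.4996 0.8663 0.0000
    outer loop
      vertex 19.43 18.07 0.00
      vertex 12.91 21.83 0.00
      vertex 12.91 21.83 24.00
    endloop
  endfacet
  facet normal 0.4996 0.8663 0.0000
    outer loop
      vertex 19.43 18.07 0.00
      vertex 12.91 21.83 24.00
      vertex 19.43 18.07 24.00
    endloop
  endfacet
  facet normal -0.1728 0.9850 0.0000
    outer loop
      vertex 12.91 21.83 0.00
      vertex 5.50 20.53 0.00
      vertex 5.50 20.53 24.00
    endloop
  endfacet
  facet normal -0.1728 0.9850 0.0000
    outer loop
      vertex 12.91 21.83 0.00
      vertex 5.50 20.53 24.00
      vertex 12.91 21.83 24.00
    endloop
  endfacet
  facet normal -0.7661 0.6427 0.0000
    outer loop
      vertex 5.50 20.53 0.00
      vertex 0.66 14.76 0.00
      vertex 0.66 14.76 24.00
    endloop
  endfacet
  facet normal -0.7661 0.6427 0.0000
    outer loop
      vertex 5.50 20.53 0.00
      vertex 0.66 14.76 24.00
      vertex 5.50 20.53 24.00
    endloop
  endfacet
  facet normal -1.0000 0.0000 0.0000
    outer loop
      vertex 0.66 14.76 0.00
      vertex 0.66 7.24 0.00
      vertex 0.66 7.24 24.00
    endloop
  endfacet
  facet normal -1.0000 0.0000 0.0000
    outer loop
      vertex 0.66 14.76 0.00
      vertex 0.66 7.24 24.00
      vertex 0.66 14.76 24.00
    endloop
  endfacet
  facet normal -0.7661 -0.6427 0.0000
    outer loop
      vertex 0.66 7.24 0.00
      vertex 5.50 1.47 0.00
      vertex 5.50 1.47 24.00
    endloop
  endfacet
  facet normal -0.7661 -0.6427 0.0000
    outer loop
      vertex 0.66 7.24 0.00
      vertex 5.50 1.47 24.00
      vertex 0.66 7.24 24.00
    endloop
  endfacet
  facet normal -0.1728 -0.9850 0.0000
    outer loop
      vertex 5.50 1.47 0.00
      vertex 12.91 0.17 0.00
      vertex 12.91 0.17 24.00
    endloop
  endfacet
  facet normal -0.1728 -0.9850 0.0000
    outer loop
      vertex 5.50 1.47 0.00
      vertex 12.91 0.17 24.00
      vertex 5.50 1.47 24.00
    endloop
  endfacet
  facet normal 0.4996 -0.8663 0.0000
    outer loop
      vertex 12.91 0.17 0.00
      vertex 19.43 3.93 0.00
      vertex 19.43 3.93 24.00
    endloop
  endfacet
  facet normal 0.4996 -0.8663 0.0000
    outer loop
      vertex 12.91 0.17 0.00
      vertex 19.43 3.93 24.00
      vertex 12.91 0.17 24.00
    endloop
  endfacet
  facet normal 0.9398 -0.3416 0.0000
    outer loop
      vertex 19.43 3.93 0.00
      vertex 22.00 11.00 0.00
      vertex 22.00 11.00 24.00
    endloop
  endfacet
  facet normal 0.9398 -0.3416 0.0000
    outer loop
      vertex 19.43 3.93 0.00
      vertex 22.00 11.00 24.00
      vertex 19.43 3.93 24.00
    endloop
  endfacet
endsolid part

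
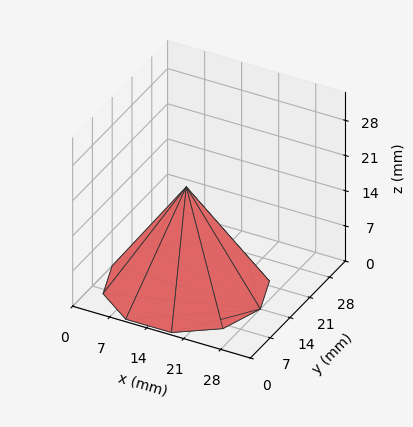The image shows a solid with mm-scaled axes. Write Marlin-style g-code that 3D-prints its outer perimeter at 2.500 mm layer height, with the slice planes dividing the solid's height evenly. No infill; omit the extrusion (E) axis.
Reading the render: the shape is a regular 10-sided pyramid, base circumscribed radius ≈ 14 mm, apex at z ≈ 20 mm (dimensions read to the nearest mm from the axis ticks). For the g-code, the solid's height is divided into equal slices at the stated Δz and each level perimeter traced with G1 moves after a G0 lift.

; perimeter-only toolpath
G21 ; units = mm
G90 ; absolute positioning
G28 ; home
; layer 1
G0 Z2.500
G0 X26.250 Y14.000
G1 X23.910 Y21.200
G1 X17.785 Y25.651
G1 X10.215 Y25.651
G1 X4.090 Y21.200
G1 X1.750 Y14.000
G1 X4.090 Y6.800
G1 X10.215 Y2.349
G1 X17.785 Y2.349
G1 X23.910 Y6.800
G1 X26.250 Y14.000
; layer 2
G0 Z5.000
G0 X24.500 Y14.000
G1 X22.495 Y20.172
G1 X17.245 Y23.986
G1 X10.755 Y23.986
G1 X5.505 Y20.172
G1 X3.500 Y14.000
G1 X5.505 Y7.828
G1 X10.755 Y4.014
G1 X17.245 Y4.014
G1 X22.495 Y7.828
G1 X24.500 Y14.000
; layer 3
G0 Z7.500
G0 X22.750 Y14.000
G1 X21.079 Y19.143
G1 X16.704 Y22.322
G1 X11.296 Y22.322
G1 X6.921 Y19.143
G1 X5.250 Y14.000
G1 X6.921 Y8.857
G1 X11.296 Y5.678
G1 X16.704 Y5.678
G1 X21.079 Y8.857
G1 X22.750 Y14.000
; layer 4
G0 Z10.000
G0 X21.000 Y14.000
G1 X19.663 Y18.114
G1 X16.163 Y20.657
G1 X11.837 Y20.657
G1 X8.337 Y18.114
G1 X7.000 Y14.000
G1 X8.337 Y9.886
G1 X11.837 Y7.343
G1 X16.163 Y7.343
G1 X19.663 Y9.886
G1 X21.000 Y14.000
; layer 5
G0 Z12.500
G0 X19.250 Y14.000
G1 X18.247 Y17.086
G1 X15.622 Y18.993
G1 X12.378 Y18.993
G1 X9.753 Y17.086
G1 X8.750 Y14.000
G1 X9.753 Y10.914
G1 X12.378 Y9.007
G1 X15.622 Y9.007
G1 X18.247 Y10.914
G1 X19.250 Y14.000
; layer 6
G0 Z15.000
G0 X17.500 Y14.000
G1 X16.831 Y16.057
G1 X15.082 Y17.329
G1 X12.918 Y17.329
G1 X11.168 Y16.057
G1 X10.500 Y14.000
G1 X11.168 Y11.943
G1 X12.918 Y10.671
G1 X15.082 Y10.671
G1 X16.831 Y11.943
G1 X17.500 Y14.000
; layer 7
G0 Z17.500
G0 X15.750 Y14.000
G1 X15.416 Y15.029
G1 X14.541 Y15.664
G1 X13.459 Y15.664
G1 X12.584 Y15.029
G1 X12.250 Y14.000
G1 X12.584 Y12.971
G1 X13.459 Y12.336
G1 X14.541 Y12.336
G1 X15.416 Y12.971
G1 X15.750 Y14.000
M2 ; end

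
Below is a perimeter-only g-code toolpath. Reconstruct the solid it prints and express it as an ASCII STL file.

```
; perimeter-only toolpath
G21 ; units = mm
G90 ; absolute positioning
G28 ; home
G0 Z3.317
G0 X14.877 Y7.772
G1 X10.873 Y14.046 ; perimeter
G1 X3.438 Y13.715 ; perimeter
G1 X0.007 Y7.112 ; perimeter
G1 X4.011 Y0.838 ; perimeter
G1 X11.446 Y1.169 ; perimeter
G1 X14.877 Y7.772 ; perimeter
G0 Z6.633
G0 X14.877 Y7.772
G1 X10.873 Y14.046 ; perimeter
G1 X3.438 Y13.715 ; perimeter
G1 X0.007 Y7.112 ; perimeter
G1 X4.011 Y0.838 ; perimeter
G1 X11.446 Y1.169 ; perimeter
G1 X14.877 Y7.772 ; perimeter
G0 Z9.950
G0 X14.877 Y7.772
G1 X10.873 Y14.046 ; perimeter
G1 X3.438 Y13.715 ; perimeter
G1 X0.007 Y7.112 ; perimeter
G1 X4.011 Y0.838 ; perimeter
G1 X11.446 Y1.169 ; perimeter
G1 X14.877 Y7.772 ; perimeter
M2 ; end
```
solid part
  facet normal 0.0000 0.0000 -1.0000
    outer loop
      vertex 3.438 13.715 0.000
      vertex 10.873 14.046 0.000
      vertex 14.877 7.772 0.000
    endloop
  endfacet
  facet normal 0.0000 0.0000 -1.0000
    outer loop
      vertex 0.007 7.112 0.000
      vertex 3.438 13.715 0.000
      vertex 14.877 7.772 0.000
    endloop
  endfacet
  facet normal 0.0000 0.0000 -1.0000
    outer loop
      vertex 4.011 0.838 0.000
      vertex 0.007 7.112 0.000
      vertex 14.877 7.772 0.000
    endloop
  endfacet
  facet normal 0.0000 0.0000 -1.0000
    outer loop
      vertex 11.446 1.169 0.000
      vertex 4.011 0.838 0.000
      vertex 14.877 7.772 0.000
    endloop
  endfacet
  facet normal 0.0000 0.0000 1.0000
    outer loop
      vertex 14.877 7.772 9.950
      vertex 10.873 14.046 9.950
      vertex 3.438 13.715 9.950
    endloop
  endfacet
  facet normal 0.0000 0.0000 1.0000
    outer loop
      vertex 14.877 7.772 9.950
      vertex 3.438 13.715 9.950
      vertex 0.007 7.112 9.950
    endloop
  endfacet
  facet normal 0.0000 0.0000 1.0000
    outer loop
      vertex 14.877 7.772 9.950
      vertex 0.007 7.112 9.950
      vertex 4.011 0.838 9.950
    endloop
  endfacet
  facet normal 0.0000 0.0000 1.0000
    outer loop
      vertex 14.877 7.772 9.950
      vertex 4.011 0.838 9.950
      vertex 11.446 1.169 9.950
    endloop
  endfacet
  facet normal 0.8430 0.5380 0.0000
    outer loop
      vertex 14.877 7.772 0.000
      vertex 10.873 14.046 0.000
      vertex 10.873 14.046 9.950
    endloop
  endfacet
  facet normal 0.8430 0.5380 0.0000
    outer loop
      vertex 14.877 7.772 0.000
      vertex 10.873 14.046 9.950
      vertex 14.877 7.772 9.950
    endloop
  endfacet
  facet normal -0.0445 0.9990 0.0000
    outer loop
      vertex 10.873 14.046 0.000
      vertex 3.438 13.715 0.000
      vertex 3.438 13.715 9.950
    endloop
  endfacet
  facet normal -0.0445 0.9990 0.0000
    outer loop
      vertex 10.873 14.046 0.000
      vertex 3.438 13.715 9.950
      vertex 10.873 14.046 9.950
    endloop
  endfacet
  facet normal -0.8874 0.4611 0.0000
    outer loop
      vertex 3.438 13.715 0.000
      vertex 0.007 7.112 0.000
      vertex 0.007 7.112 9.950
    endloop
  endfacet
  facet normal -0.8874 0.4611 0.0000
    outer loop
      vertex 3.438 13.715 0.000
      vertex 0.007 7.112 9.950
      vertex 3.438 13.715 9.950
    endloop
  endfacet
  facet normal -0.8430 -0.5380 0.0000
    outer loop
      vertex 0.007 7.112 0.000
      vertex 4.011 0.838 0.000
      vertex 4.011 0.838 9.950
    endloop
  endfacet
  facet normal -0.8430 -0.5380 0.0000
    outer loop
      vertex 0.007 7.112 0.000
      vertex 4.011 0.838 9.950
      vertex 0.007 7.112 9.950
    endloop
  endfacet
  facet normal 0.0445 -0.9990 0.0000
    outer loop
      vertex 4.011 0.838 0.000
      vertex 11.446 1.169 0.000
      vertex 11.446 1.169 9.950
    endloop
  endfacet
  facet normal 0.0445 -0.9990 0.0000
    outer loop
      vertex 4.011 0.838 0.000
      vertex 11.446 1.169 9.950
      vertex 4.011 0.838 9.950
    endloop
  endfacet
  facet normal 0.8874 -0.4611 0.0000
    outer loop
      vertex 11.446 1.169 0.000
      vertex 14.877 7.772 0.000
      vertex 14.877 7.772 9.950
    endloop
  endfacet
  facet normal 0.8874 -0.4611 0.0000
    outer loop
      vertex 11.446 1.169 0.000
      vertex 14.877 7.772 9.950
      vertex 11.446 1.169 9.950
    endloop
  endfacet
endsolid part

The G0 Z moves step by Δz≈3.317 mm. Every layer's G1 loop is the same polygon, so the solid is a straight extrusion of it from z=0 to z≈9.95. Closing with flat bottom and top caps and triangulating gives 20 facets — a regular 6-sided prism (a cylinder approximated with 6 flat sides), circumscribed radius ≈ 7.44 mm, height ≈ 9.95 mm.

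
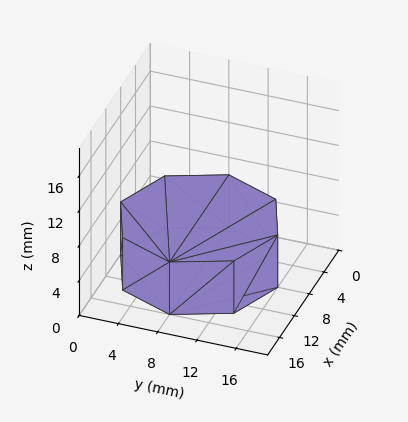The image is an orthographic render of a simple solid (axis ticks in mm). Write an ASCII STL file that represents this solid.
Reading the render: the shape is a regular 8-sided prism (a cylinder approximated with 8 flat sides), circumscribed radius ≈ 8 mm, height ≈ 6 mm (dimensions read to the nearest mm from the axis ticks). For the STL, each face is triangulated and given an outward normal.

solid part
  facet normal 0.0000 0.0000 -1.0000
    outer loop
      vertex 8.000 16.000 0.000
      vertex 13.657 13.657 0.000
      vertex 16.000 8.000 0.000
    endloop
  endfacet
  facet normal 0.0000 0.0000 -1.0000
    outer loop
      vertex 2.343 13.657 0.000
      vertex 8.000 16.000 0.000
      vertex 16.000 8.000 0.000
    endloop
  endfacet
  facet normal 0.0000 0.0000 -1.0000
    outer loop
      vertex 0.000 8.000 0.000
      vertex 2.343 13.657 0.000
      vertex 16.000 8.000 0.000
    endloop
  endfacet
  facet normal 0.0000 0.0000 -1.0000
    outer loop
      vertex 2.343 2.343 0.000
      vertex 0.000 8.000 0.000
      vertex 16.000 8.000 0.000
    endloop
  endfacet
  facet normal 0.0000 0.0000 -1.0000
    outer loop
      vertex 8.000 0.000 0.000
      vertex 2.343 2.343 0.000
      vertex 16.000 8.000 0.000
    endloop
  endfacet
  facet normal 0.0000 0.0000 -1.0000
    outer loop
      vertex 13.657 2.343 0.000
      vertex 8.000 0.000 0.000
      vertex 16.000 8.000 0.000
    endloop
  endfacet
  facet normal 0.0000 0.0000 1.0000
    outer loop
      vertex 16.000 8.000 6.000
      vertex 13.657 13.657 6.000
      vertex 8.000 16.000 6.000
    endloop
  endfacet
  facet normal 0.0000 0.0000 1.0000
    outer loop
      vertex 16.000 8.000 6.000
      vertex 8.000 16.000 6.000
      vertex 2.343 13.657 6.000
    endloop
  endfacet
  facet normal 0.0000 0.0000 1.0000
    outer loop
      vertex 16.000 8.000 6.000
      vertex 2.343 13.657 6.000
      vertex 0.000 8.000 6.000
    endloop
  endfacet
  facet normal 0.0000 0.0000 1.0000
    outer loop
      vertex 16.000 8.000 6.000
      vertex 0.000 8.000 6.000
      vertex 2.343 2.343 6.000
    endloop
  endfacet
  facet normal 0.0000 0.0000 1.0000
    outer loop
      vertex 16.000 8.000 6.000
      vertex 2.343 2.343 6.000
      vertex 8.000 0.000 6.000
    endloop
  endfacet
  facet normal 0.0000 0.0000 1.0000
    outer loop
      vertex 16.000 8.000 6.000
      vertex 8.000 0.000 6.000
      vertex 13.657 2.343 6.000
    endloop
  endfacet
  facet normal 0.9239 0.3827 0.0000
    outer loop
      vertex 16.000 8.000 0.000
      vertex 13.657 13.657 0.000
      vertex 13.657 13.657 6.000
    endloop
  endfacet
  facet normal 0.9239 0.3827 0.0000
    outer loop
      vertex 16.000 8.000 0.000
      vertex 13.657 13.657 6.000
      vertex 16.000 8.000 6.000
    endloop
  endfacet
  facet normal 0.3827 0.9239 0.0000
    outer loop
      vertex 13.657 13.657 0.000
      vertex 8.000 16.000 0.000
      vertex 8.000 16.000 6.000
    endloop
  endfacet
  facet normal 0.3827 0.9239 0.0000
    outer loop
      vertex 13.657 13.657 0.000
      vertex 8.000 16.000 6.000
      vertex 13.657 13.657 6.000
    endloop
  endfacet
  facet normal -0.3827 0.9239 0.0000
    outer loop
      vertex 8.000 16.000 0.000
      vertex 2.343 13.657 0.000
      vertex 2.343 13.657 6.000
    endloop
  endfacet
  facet normal -0.3827 0.9239 0.0000
    outer loop
      vertex 8.000 16.000 0.000
      vertex 2.343 13.657 6.000
      vertex 8.000 16.000 6.000
    endloop
  endfacet
  facet normal -0.9239 0.3827 0.0000
    outer loop
      vertex 2.343 13.657 0.000
      vertex 0.000 8.000 0.000
      vertex 0.000 8.000 6.000
    endloop
  endfacet
  facet normal -0.9239 0.3827 0.0000
    outer loop
      vertex 2.343 13.657 0.000
      vertex 0.000 8.000 6.000
      vertex 2.343 13.657 6.000
    endloop
  endfacet
  facet normal -0.9239 -0.3827 0.0000
    outer loop
      vertex 0.000 8.000 0.000
      vertex 2.343 2.343 0.000
      vertex 2.343 2.343 6.000
    endloop
  endfacet
  facet normal -0.9239 -0.3827 0.0000
    outer loop
      vertex 0.000 8.000 0.000
      vertex 2.343 2.343 6.000
      vertex 0.000 8.000 6.000
    endloop
  endfacet
  facet normal -0.3827 -0.9239 0.0000
    outer loop
      vertex 2.343 2.343 0.000
      vertex 8.000 0.000 0.000
      vertex 8.000 0.000 6.000
    endloop
  endfacet
  facet normal -0.3827 -0.9239 0.0000
    outer loop
      vertex 2.343 2.343 0.000
      vertex 8.000 0.000 6.000
      vertex 2.343 2.343 6.000
    endloop
  endfacet
  facet normal 0.3827 -0.9239 0.0000
    outer loop
      vertex 8.000 0.000 0.000
      vertex 13.657 2.343 0.000
      vertex 13.657 2.343 6.000
    endloop
  endfacet
  facet normal 0.3827 -0.9239 0.0000
    outer loop
      vertex 8.000 0.000 0.000
      vertex 13.657 2.343 6.000
      vertex 8.000 0.000 6.000
    endloop
  endfacet
  facet normal 0.9239 -0.3827 0.0000
    outer loop
      vertex 13.657 2.343 0.000
      vertex 16.000 8.000 0.000
      vertex 16.000 8.000 6.000
    endloop
  endfacet
  facet normal 0.9239 -0.3827 0.0000
    outer loop
      vertex 13.657 2.343 0.000
      vertex 16.000 8.000 6.000
      vertex 13.657 2.343 6.000
    endloop
  endfacet
endsolid part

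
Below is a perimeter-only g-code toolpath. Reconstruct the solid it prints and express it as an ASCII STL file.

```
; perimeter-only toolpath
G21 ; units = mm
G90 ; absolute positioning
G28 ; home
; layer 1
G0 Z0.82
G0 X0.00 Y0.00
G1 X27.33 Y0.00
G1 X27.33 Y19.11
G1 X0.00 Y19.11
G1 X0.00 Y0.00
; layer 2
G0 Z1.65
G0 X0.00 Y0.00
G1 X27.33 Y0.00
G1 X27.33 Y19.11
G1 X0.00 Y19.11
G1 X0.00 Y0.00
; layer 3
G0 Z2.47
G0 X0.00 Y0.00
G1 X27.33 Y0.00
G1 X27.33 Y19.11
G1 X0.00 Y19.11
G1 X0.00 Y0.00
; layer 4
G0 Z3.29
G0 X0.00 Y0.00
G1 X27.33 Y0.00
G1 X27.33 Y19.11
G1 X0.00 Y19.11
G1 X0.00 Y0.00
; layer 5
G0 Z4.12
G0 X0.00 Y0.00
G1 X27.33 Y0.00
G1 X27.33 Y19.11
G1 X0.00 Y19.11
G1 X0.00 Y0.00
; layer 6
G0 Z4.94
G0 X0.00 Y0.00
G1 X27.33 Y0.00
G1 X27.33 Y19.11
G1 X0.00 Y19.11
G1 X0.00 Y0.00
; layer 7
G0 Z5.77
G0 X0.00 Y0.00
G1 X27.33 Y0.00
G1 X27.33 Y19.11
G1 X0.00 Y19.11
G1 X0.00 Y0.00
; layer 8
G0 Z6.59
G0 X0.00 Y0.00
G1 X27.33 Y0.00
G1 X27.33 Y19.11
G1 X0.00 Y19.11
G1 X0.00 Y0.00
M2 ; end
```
solid part
  facet normal 0.0000 0.0000 -1.0000
    outer loop
      vertex 27.33 19.11 0.00
      vertex 27.33 0.00 0.00
      vertex 0.00 0.00 0.00
    endloop
  endfacet
  facet normal 0.0000 0.0000 -1.0000
    outer loop
      vertex 0.00 19.11 0.00
      vertex 27.33 19.11 0.00
      vertex 0.00 0.00 0.00
    endloop
  endfacet
  facet normal 0.0000 0.0000 1.0000
    outer loop
      vertex 0.00 0.00 6.59
      vertex 27.33 0.00 6.59
      vertex 27.33 19.11 6.59
    endloop
  endfacet
  facet normal 0.0000 0.0000 1.0000
    outer loop
      vertex 0.00 0.00 6.59
      vertex 27.33 19.11 6.59
      vertex 0.00 19.11 6.59
    endloop
  endfacet
  facet normal 0.0000 -1.0000 0.0000
    outer loop
      vertex 0.00 0.00 0.00
      vertex 27.33 0.00 0.00
      vertex 27.33 0.00 6.59
    endloop
  endfacet
  facet normal 0.0000 -1.0000 0.0000
    outer loop
      vertex 0.00 0.00 0.00
      vertex 27.33 0.00 6.59
      vertex 0.00 0.00 6.59
    endloop
  endfacet
  facet normal 0.0000 1.0000 0.0000
    outer loop
      vertex 27.33 19.11 6.59
      vertex 27.33 19.11 0.00
      vertex 0.00 19.11 0.00
    endloop
  endfacet
  facet normal 0.0000 1.0000 0.0000
    outer loop
      vertex 0.00 19.11 6.59
      vertex 27.33 19.11 6.59
      vertex 0.00 19.11 0.00
    endloop
  endfacet
  facet normal -1.0000 0.0000 0.0000
    outer loop
      vertex 0.00 19.11 6.59
      vertex 0.00 19.11 0.00
      vertex 0.00 0.00 0.00
    endloop
  endfacet
  facet normal -1.0000 0.0000 0.0000
    outer loop
      vertex 0.00 0.00 6.59
      vertex 0.00 19.11 6.59
      vertex 0.00 0.00 0.00
    endloop
  endfacet
  facet normal 1.0000 0.0000 0.0000
    outer loop
      vertex 27.33 0.00 0.00
      vertex 27.33 19.11 0.00
      vertex 27.33 19.11 6.59
    endloop
  endfacet
  facet normal 1.0000 0.0000 0.0000
    outer loop
      vertex 27.33 0.00 0.00
      vertex 27.33 19.11 6.59
      vertex 27.33 0.00 6.59
    endloop
  endfacet
endsolid part

The G0 Z moves step by Δz≈0.82 mm. Every layer's G1 loop is the same polygon, so the solid is a straight extrusion of it from z=0 to z≈6.59. Closing with flat bottom and top caps and triangulating gives 12 facets — a rectangular box, roughly 27.3 × 19.1 mm footprint and 6.59 mm tall.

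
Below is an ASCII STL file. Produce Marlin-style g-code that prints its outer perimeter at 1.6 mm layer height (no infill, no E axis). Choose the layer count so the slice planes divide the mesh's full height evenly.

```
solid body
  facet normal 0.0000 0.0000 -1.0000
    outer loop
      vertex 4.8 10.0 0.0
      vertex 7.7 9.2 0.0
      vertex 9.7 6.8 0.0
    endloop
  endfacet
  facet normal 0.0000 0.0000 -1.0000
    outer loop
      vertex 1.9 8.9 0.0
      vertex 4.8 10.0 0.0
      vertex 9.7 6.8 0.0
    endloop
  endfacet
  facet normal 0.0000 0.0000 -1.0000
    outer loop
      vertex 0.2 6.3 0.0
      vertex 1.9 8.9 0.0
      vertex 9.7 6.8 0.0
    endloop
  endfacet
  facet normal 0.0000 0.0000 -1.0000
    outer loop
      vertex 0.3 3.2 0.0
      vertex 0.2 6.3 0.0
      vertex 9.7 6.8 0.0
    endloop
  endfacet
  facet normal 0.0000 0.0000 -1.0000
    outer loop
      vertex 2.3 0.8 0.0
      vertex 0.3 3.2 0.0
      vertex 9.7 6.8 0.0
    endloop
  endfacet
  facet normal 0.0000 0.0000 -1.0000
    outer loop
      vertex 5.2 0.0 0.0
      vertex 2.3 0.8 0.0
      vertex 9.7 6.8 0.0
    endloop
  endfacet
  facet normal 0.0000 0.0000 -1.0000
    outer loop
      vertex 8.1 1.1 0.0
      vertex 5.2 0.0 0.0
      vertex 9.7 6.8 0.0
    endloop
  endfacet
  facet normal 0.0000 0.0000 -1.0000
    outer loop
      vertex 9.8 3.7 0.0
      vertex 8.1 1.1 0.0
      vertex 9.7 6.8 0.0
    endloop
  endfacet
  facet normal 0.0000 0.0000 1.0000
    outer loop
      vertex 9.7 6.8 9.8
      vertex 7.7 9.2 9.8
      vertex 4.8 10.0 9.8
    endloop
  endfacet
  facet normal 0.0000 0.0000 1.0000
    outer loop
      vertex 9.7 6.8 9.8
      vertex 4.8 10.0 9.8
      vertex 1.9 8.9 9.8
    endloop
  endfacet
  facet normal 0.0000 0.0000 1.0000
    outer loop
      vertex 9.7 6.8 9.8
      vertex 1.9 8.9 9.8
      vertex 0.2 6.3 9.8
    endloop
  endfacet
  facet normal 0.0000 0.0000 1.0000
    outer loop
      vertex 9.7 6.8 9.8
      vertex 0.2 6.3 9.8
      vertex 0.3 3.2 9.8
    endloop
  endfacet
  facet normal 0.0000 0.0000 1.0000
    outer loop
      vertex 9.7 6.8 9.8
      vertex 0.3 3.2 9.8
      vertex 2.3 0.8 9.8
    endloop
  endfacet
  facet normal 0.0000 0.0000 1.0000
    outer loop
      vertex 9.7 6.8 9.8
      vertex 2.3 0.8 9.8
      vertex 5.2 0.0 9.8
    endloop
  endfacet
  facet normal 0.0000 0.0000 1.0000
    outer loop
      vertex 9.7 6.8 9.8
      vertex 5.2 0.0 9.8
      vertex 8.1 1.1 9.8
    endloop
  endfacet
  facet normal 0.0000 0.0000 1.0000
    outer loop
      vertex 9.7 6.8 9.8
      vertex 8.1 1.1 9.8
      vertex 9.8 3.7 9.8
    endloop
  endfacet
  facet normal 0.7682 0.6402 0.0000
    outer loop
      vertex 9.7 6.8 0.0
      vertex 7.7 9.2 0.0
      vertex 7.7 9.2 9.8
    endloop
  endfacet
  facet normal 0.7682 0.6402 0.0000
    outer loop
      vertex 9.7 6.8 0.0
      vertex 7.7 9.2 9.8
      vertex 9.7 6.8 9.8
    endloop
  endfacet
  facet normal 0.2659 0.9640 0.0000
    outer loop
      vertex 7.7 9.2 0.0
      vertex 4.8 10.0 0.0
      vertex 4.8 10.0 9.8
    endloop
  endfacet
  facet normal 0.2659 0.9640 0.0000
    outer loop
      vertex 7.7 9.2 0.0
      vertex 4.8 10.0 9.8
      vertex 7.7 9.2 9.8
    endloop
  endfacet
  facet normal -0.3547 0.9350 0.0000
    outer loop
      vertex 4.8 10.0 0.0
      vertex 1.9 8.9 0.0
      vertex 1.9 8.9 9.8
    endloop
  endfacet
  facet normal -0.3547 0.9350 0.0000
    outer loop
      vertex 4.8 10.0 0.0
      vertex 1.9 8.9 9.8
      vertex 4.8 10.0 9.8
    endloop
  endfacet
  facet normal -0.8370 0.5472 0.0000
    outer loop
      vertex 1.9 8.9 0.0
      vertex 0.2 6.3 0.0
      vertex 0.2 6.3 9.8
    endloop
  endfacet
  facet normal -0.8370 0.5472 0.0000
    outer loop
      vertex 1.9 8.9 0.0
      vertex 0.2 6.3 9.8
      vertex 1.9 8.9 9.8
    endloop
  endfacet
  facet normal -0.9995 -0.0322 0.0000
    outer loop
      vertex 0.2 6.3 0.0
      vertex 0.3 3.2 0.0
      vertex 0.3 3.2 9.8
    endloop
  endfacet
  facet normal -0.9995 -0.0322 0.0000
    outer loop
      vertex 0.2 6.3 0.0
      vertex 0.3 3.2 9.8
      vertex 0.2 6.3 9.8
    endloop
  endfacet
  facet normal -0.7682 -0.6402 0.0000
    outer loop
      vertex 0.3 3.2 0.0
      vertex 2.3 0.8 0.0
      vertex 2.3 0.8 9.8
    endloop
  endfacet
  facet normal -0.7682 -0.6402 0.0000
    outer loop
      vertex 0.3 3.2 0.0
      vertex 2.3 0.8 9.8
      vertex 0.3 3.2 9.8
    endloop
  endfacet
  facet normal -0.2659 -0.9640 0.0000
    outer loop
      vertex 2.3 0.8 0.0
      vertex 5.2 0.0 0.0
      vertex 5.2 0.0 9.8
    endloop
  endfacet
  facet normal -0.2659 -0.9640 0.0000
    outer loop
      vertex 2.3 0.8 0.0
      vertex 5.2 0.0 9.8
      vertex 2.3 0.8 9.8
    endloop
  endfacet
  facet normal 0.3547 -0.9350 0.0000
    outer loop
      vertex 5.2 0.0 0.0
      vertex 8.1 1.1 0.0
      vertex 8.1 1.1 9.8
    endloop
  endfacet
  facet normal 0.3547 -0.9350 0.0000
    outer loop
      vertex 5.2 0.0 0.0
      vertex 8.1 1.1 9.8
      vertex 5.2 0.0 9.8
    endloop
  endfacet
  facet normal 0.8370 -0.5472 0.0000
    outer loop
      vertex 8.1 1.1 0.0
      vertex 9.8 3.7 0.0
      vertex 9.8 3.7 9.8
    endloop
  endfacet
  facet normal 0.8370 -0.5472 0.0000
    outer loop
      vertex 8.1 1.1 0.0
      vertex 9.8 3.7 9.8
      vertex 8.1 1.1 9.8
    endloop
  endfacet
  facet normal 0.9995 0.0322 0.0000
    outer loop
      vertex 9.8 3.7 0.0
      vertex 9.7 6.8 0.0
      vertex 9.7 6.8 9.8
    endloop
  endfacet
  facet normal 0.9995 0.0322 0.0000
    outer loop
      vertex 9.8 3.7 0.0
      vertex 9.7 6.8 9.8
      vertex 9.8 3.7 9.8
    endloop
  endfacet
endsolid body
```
; perimeter-only toolpath
G21 ; units = mm
G90 ; absolute positioning
G28 ; home
; layer 1
G0 Z1.6
G0 X9.7 Y6.8
G1 X7.7 Y9.2
G1 X4.8 Y10.0
G1 X1.9 Y8.9
G1 X0.2 Y6.3
G1 X0.3 Y3.2
G1 X2.3 Y0.8
G1 X5.2 Y0.0
G1 X8.1 Y1.1
G1 X9.8 Y3.7
G1 X9.7 Y6.8
; layer 2
G0 Z3.3
G0 X9.7 Y6.8
G1 X7.7 Y9.2
G1 X4.8 Y10.0
G1 X1.9 Y8.9
G1 X0.2 Y6.3
G1 X0.3 Y3.2
G1 X2.3 Y0.8
G1 X5.2 Y0.0
G1 X8.1 Y1.1
G1 X9.8 Y3.7
G1 X9.7 Y6.8
; layer 3
G0 Z4.9
G0 X9.7 Y6.8
G1 X7.7 Y9.2
G1 X4.8 Y10.0
G1 X1.9 Y8.9
G1 X0.2 Y6.3
G1 X0.3 Y3.2
G1 X2.3 Y0.8
G1 X5.2 Y0.0
G1 X8.1 Y1.1
G1 X9.8 Y3.7
G1 X9.7 Y6.8
; layer 4
G0 Z6.5
G0 X9.7 Y6.8
G1 X7.7 Y9.2
G1 X4.8 Y10.0
G1 X1.9 Y8.9
G1 X0.2 Y6.3
G1 X0.3 Y3.2
G1 X2.3 Y0.8
G1 X5.2 Y0.0
G1 X8.1 Y1.1
G1 X9.8 Y3.7
G1 X9.7 Y6.8
; layer 5
G0 Z8.2
G0 X9.7 Y6.8
G1 X7.7 Y9.2
G1 X4.8 Y10.0
G1 X1.9 Y8.9
G1 X0.2 Y6.3
G1 X0.3 Y3.2
G1 X2.3 Y0.8
G1 X5.2 Y0.0
G1 X8.1 Y1.1
G1 X9.8 Y3.7
G1 X9.7 Y6.8
; layer 6
G0 Z9.8
G0 X9.7 Y6.8
G1 X7.7 Y9.2
G1 X4.8 Y10.0
G1 X1.9 Y8.9
G1 X0.2 Y6.3
G1 X0.3 Y3.2
G1 X2.3 Y0.8
G1 X5.2 Y0.0
G1 X8.1 Y1.1
G1 X9.8 Y3.7
G1 X9.7 Y6.8
M2 ; end

The solid is a regular 10-sided prism (a cylinder approximated with 10 flat sides), circumscribed radius ≈ 5 mm, height ≈ 9.8 mm. Slicing at Δz = 1.6 mm — 6 equal slices spanning the solid's height, so layer i sits at z = i·h/6 — gives 6 non-empty perimeters. Each is a 10-segment closed polygon; G0 lifts to the layer z and rapids to the start vertex, then G1 traces the edges.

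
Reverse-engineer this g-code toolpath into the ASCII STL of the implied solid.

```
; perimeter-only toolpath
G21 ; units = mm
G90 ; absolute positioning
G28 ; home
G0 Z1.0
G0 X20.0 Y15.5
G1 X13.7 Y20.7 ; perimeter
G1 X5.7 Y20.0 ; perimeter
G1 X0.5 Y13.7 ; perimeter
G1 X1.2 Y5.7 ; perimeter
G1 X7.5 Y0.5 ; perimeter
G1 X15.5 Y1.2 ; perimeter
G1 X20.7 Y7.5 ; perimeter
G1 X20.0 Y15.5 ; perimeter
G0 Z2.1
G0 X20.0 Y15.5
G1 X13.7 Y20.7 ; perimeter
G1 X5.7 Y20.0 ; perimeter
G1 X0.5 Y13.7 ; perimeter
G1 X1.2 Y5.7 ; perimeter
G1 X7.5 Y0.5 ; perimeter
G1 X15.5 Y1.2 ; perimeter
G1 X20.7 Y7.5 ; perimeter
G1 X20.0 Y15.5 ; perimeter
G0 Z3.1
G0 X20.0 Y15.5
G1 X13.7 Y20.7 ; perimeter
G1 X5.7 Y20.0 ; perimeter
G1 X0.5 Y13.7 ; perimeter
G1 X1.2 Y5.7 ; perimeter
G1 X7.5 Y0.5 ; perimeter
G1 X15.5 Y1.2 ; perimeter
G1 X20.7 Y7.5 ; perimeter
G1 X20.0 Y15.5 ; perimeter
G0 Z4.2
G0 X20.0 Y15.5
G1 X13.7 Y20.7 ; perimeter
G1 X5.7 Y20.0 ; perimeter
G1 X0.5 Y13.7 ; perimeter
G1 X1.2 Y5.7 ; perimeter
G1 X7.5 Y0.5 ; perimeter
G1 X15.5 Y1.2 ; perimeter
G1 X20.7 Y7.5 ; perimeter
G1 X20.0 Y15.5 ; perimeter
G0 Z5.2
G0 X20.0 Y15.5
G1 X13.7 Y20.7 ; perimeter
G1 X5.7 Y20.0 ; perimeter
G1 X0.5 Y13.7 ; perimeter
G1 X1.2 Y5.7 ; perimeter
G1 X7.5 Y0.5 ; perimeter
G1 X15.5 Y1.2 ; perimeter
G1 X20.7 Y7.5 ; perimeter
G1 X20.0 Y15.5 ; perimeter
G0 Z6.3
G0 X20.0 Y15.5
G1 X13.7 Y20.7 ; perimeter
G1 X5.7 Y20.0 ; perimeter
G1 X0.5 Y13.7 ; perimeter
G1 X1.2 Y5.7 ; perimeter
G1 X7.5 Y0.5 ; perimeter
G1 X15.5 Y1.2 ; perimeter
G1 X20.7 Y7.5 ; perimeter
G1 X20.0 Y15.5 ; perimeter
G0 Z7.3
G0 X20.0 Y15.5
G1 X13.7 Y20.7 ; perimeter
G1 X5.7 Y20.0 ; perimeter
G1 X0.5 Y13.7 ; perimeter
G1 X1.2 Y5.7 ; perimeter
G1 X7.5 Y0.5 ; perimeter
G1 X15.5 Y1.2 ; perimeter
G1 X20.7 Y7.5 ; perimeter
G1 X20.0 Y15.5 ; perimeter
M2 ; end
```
solid part
  facet normal 0.0000 0.0000 -1.0000
    outer loop
      vertex 5.7 20.0 0.0
      vertex 13.7 20.7 0.0
      vertex 20.0 15.5 0.0
    endloop
  endfacet
  facet normal 0.0000 0.0000 -1.0000
    outer loop
      vertex 0.5 13.7 0.0
      vertex 5.7 20.0 0.0
      vertex 20.0 15.5 0.0
    endloop
  endfacet
  facet normal 0.0000 0.0000 -1.0000
    outer loop
      vertex 1.2 5.7 0.0
      vertex 0.5 13.7 0.0
      vertex 20.0 15.5 0.0
    endloop
  endfacet
  facet normal 0.0000 0.0000 -1.0000
    outer loop
      vertex 7.5 0.5 0.0
      vertex 1.2 5.7 0.0
      vertex 20.0 15.5 0.0
    endloop
  endfacet
  facet normal 0.0000 0.0000 -1.0000
    outer loop
      vertex 15.5 1.2 0.0
      vertex 7.5 0.5 0.0
      vertex 20.0 15.5 0.0
    endloop
  endfacet
  facet normal 0.0000 0.0000 -1.0000
    outer loop
      vertex 20.7 7.5 0.0
      vertex 15.5 1.2 0.0
      vertex 20.0 15.5 0.0
    endloop
  endfacet
  facet normal 0.0000 0.0000 1.0000
    outer loop
      vertex 20.0 15.5 7.3
      vertex 13.7 20.7 7.3
      vertex 5.7 20.0 7.3
    endloop
  endfacet
  facet normal 0.0000 0.0000 1.0000
    outer loop
      vertex 20.0 15.5 7.3
      vertex 5.7 20.0 7.3
      vertex 0.5 13.7 7.3
    endloop
  endfacet
  facet normal 0.0000 0.0000 1.0000
    outer loop
      vertex 20.0 15.5 7.3
      vertex 0.5 13.7 7.3
      vertex 1.2 5.7 7.3
    endloop
  endfacet
  facet normal 0.0000 0.0000 1.0000
    outer loop
      vertex 20.0 15.5 7.3
      vertex 1.2 5.7 7.3
      vertex 7.5 0.5 7.3
    endloop
  endfacet
  facet normal 0.0000 0.0000 1.0000
    outer loop
      vertex 20.0 15.5 7.3
      vertex 7.5 0.5 7.3
      vertex 15.5 1.2 7.3
    endloop
  endfacet
  facet normal 0.0000 0.0000 1.0000
    outer loop
      vertex 20.0 15.5 7.3
      vertex 15.5 1.2 7.3
      vertex 20.7 7.5 7.3
    endloop
  endfacet
  facet normal 0.6366 0.7712 0.0000
    outer loop
      vertex 20.0 15.5 0.0
      vertex 13.7 20.7 0.0
      vertex 13.7 20.7 7.3
    endloop
  endfacet
  facet normal 0.6366 0.7712 0.0000
    outer loop
      vertex 20.0 15.5 0.0
      vertex 13.7 20.7 7.3
      vertex 20.0 15.5 7.3
    endloop
  endfacet
  facet normal -0.0872 0.9962 0.0000
    outer loop
      vertex 13.7 20.7 0.0
      vertex 5.7 20.0 0.0
      vertex 5.7 20.0 7.3
    endloop
  endfacet
  facet normal -0.0872 0.9962 0.0000
    outer loop
      vertex 13.7 20.7 0.0
      vertex 5.7 20.0 7.3
      vertex 13.7 20.7 7.3
    endloop
  endfacet
  facet normal -0.7712 0.6366 0.0000
    outer loop
      vertex 5.7 20.0 0.0
      vertex 0.5 13.7 0.0
      vertex 0.5 13.7 7.3
    endloop
  endfacet
  facet normal -0.7712 0.6366 0.0000
    outer loop
      vertex 5.7 20.0 0.0
      vertex 0.5 13.7 7.3
      vertex 5.7 20.0 7.3
    endloop
  endfacet
  facet normal -0.9962 -0.0872 0.0000
    outer loop
      vertex 0.5 13.7 0.0
      vertex 1.2 5.7 0.0
      vertex 1.2 5.7 7.3
    endloop
  endfacet
  facet normal -0.9962 -0.0872 0.0000
    outer loop
      vertex 0.5 13.7 0.0
      vertex 1.2 5.7 7.3
      vertex 0.5 13.7 7.3
    endloop
  endfacet
  facet normal -0.6366 -0.7712 0.0000
    outer loop
      vertex 1.2 5.7 0.0
      vertex 7.5 0.5 0.0
      vertex 7.5 0.5 7.3
    endloop
  endfacet
  facet normal -0.6366 -0.7712 0.0000
    outer loop
      vertex 1.2 5.7 0.0
      vertex 7.5 0.5 7.3
      vertex 1.2 5.7 7.3
    endloop
  endfacet
  facet normal 0.0872 -0.9962 0.0000
    outer loop
      vertex 7.5 0.5 0.0
      vertex 15.5 1.2 0.0
      vertex 15.5 1.2 7.3
    endloop
  endfacet
  facet normal 0.0872 -0.9962 0.0000
    outer loop
      vertex 7.5 0.5 0.0
      vertex 15.5 1.2 7.3
      vertex 7.5 0.5 7.3
    endloop
  endfacet
  facet normal 0.7712 -0.6366 0.0000
    outer loop
      vertex 15.5 1.2 0.0
      vertex 20.7 7.5 0.0
      vertex 20.7 7.5 7.3
    endloop
  endfacet
  facet normal 0.7712 -0.6366 0.0000
    outer loop
      vertex 15.5 1.2 0.0
      vertex 20.7 7.5 7.3
      vertex 15.5 1.2 7.3
    endloop
  endfacet
  facet normal 0.9962 0.0872 0.0000
    outer loop
      vertex 20.7 7.5 0.0
      vertex 20.0 15.5 0.0
      vertex 20.0 15.5 7.3
    endloop
  endfacet
  facet normal 0.9962 0.0872 0.0000
    outer loop
      vertex 20.7 7.5 0.0
      vertex 20.0 15.5 7.3
      vertex 20.7 7.5 7.3
    endloop
  endfacet
endsolid part

The G0 Z moves step by Δz≈1.0 mm. Every layer's G1 loop is the same polygon, so the solid is a straight extrusion of it from z=0 to z≈7.3. Closing with flat bottom and top caps and triangulating gives 28 facets — a regular 8-sided prism (a cylinder approximated with 8 flat sides), circumscribed radius ≈ 10.6 mm, height ≈ 7.3 mm.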